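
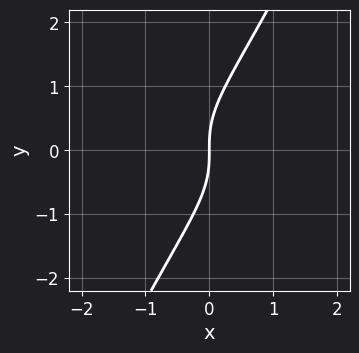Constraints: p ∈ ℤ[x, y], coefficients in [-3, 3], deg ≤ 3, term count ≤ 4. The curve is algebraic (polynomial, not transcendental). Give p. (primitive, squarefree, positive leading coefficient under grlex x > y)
(a) Degree: a generic line meets the curve in up to 3 points, so deg p = 3.
(b) Observable constraints: one x-axis crossing is at x = 0; it crosses the y-axis at the gridline y = 0.
(c) Fitting integer coefficients to these (and the overall shape) gives p.

2*x*y^2 - y^3 + 2*x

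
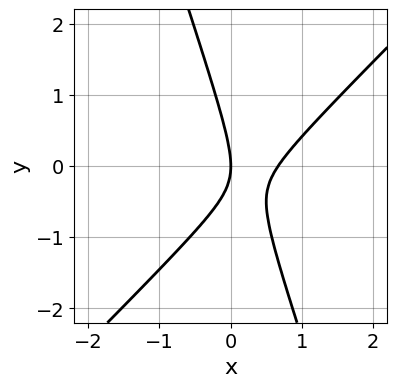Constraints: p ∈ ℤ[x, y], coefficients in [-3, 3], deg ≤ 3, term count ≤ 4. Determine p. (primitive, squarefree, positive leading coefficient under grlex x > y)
3*x^2 - 2*x*y - y^2 - 2*x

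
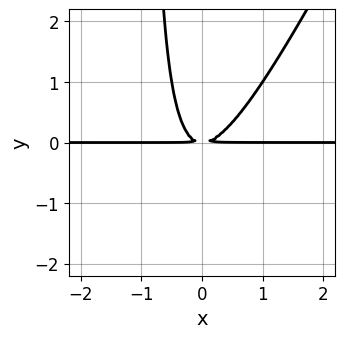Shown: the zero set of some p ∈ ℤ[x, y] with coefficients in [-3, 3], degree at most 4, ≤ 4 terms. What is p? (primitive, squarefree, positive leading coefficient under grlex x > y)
(a) Degree: a generic line meets the curve in up to 3 points, so deg p = 3.
(b) From the visible intercepts: the visible x-axis segment lies entirely on the curve.
(c) Matching integer coefficients to the picture gives p.

2*x^2*y - x*y^2 - y^2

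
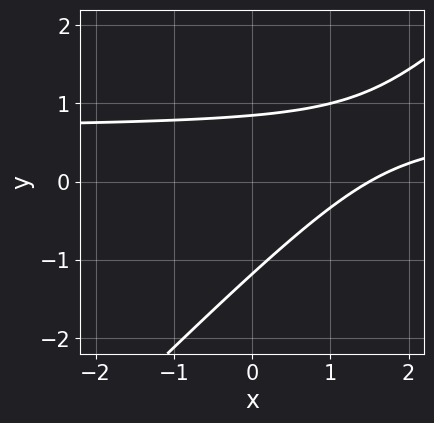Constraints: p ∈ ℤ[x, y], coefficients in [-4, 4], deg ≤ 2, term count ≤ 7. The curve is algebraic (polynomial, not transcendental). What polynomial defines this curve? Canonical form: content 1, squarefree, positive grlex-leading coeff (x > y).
(a) Degree: the shape is more complex than any degree-1 curve, so deg p = 2.
(b) Putting this together gives p.

3*x*y - 3*y^2 - 2*x - y + 3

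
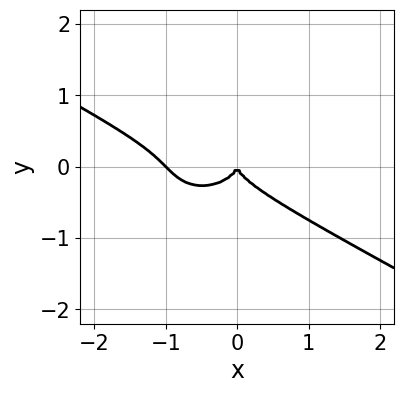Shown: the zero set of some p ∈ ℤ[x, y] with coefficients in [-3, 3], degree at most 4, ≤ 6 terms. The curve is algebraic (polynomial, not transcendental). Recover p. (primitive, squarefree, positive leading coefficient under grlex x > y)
x^3 + x^2*y + 3*y^3 + x^2

First, the degree is 3 — a generic line meets the curve in up to 3 points.
Then, checking where it meets the axes: it meets the y-axis at y = 0 (among the integer gridlines); among the integer gridlines, it crosses the x-axis at x ∈ {-1, 0}.
Finally, matching integer coefficients to the picture gives p.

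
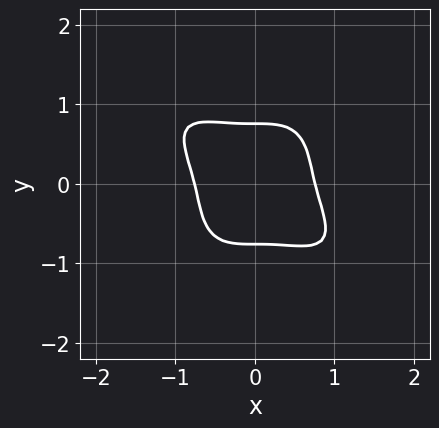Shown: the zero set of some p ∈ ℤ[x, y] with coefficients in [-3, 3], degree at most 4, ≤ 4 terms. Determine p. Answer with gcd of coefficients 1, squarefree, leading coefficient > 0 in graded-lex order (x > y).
3*x^4 + 3*x^3*y + 3*y^4 - 1

First, degree: no degree-3 curve has this shape, so deg p = 4.
Finally, the integer polynomial consistent with all of this is the stated p.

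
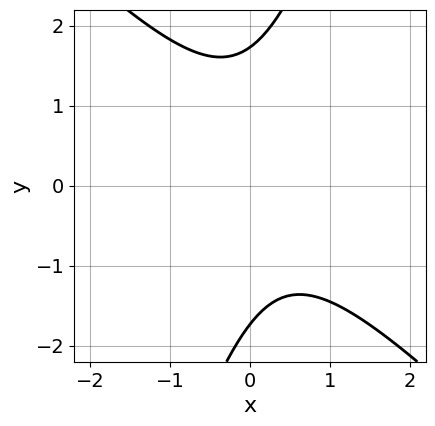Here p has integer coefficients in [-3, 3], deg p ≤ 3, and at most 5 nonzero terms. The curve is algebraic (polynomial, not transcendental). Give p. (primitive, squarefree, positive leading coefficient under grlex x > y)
3*x^2 + 2*x*y - y^2 - x + 3

(a) deg p = 2. No degree-1 curve has this shape.
(b) Reading off the gridlines: it misses every integer gridline on the x-axis.
(c) These observations pin down the coefficients.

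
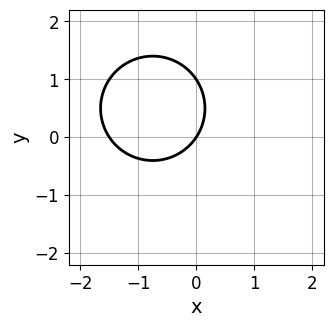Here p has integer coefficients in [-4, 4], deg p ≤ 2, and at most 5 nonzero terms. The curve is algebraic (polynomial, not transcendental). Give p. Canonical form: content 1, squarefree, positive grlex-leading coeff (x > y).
2*x^2 + 2*y^2 + 3*x - 2*y

First, deg p = 2. No degree-1 curve has this shape.
Then, from the axis intercepts and sections: the y-axis gridline crossings are at y ∈ {0, 1}; one x-axis crossing is at x = 0.
Finally, putting this together gives p.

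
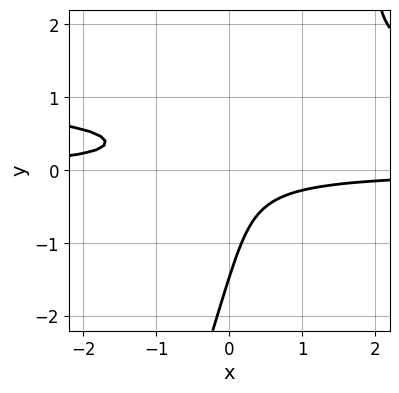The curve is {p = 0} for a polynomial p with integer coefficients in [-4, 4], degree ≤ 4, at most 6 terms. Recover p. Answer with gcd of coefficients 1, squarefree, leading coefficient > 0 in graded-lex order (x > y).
The degree is 3 — no degree-2 curve has this shape.
From the axis intercepts and sections: it misses every integer gridline on the x-axis.
Putting this together gives p.

3*x*y^2 - y^3 - 3*x*y - y^2 - 1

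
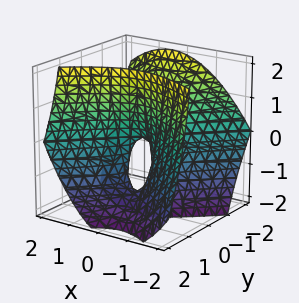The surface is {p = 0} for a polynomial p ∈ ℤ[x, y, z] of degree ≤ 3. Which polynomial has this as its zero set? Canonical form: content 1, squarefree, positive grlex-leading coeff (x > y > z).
2*x^2 + x*y - 3*y^2 - 3*y*z + z

The degree is 2 — a generic line meets the surface in up to 2 points.
From the visible intercepts: it crosses the x-axis at the gridline x = 0; it meets the z-axis at z = 0 (among the integer gridlines); it crosses the y-axis at the gridline y = 0.
Putting this together gives p.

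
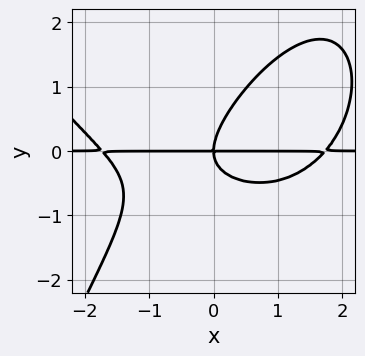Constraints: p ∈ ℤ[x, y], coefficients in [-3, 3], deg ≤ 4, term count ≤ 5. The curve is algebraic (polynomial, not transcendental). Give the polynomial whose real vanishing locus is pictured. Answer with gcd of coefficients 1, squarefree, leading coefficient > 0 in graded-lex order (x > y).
First, degree: a generic line meets the curve in up to 4 points, so deg p = 4.
Next, from the axis intercepts and sections: the visible x-axis segment lies entirely on the curve; one y-axis crossing is at y = 0.
Finally, these observations pin down the coefficients.

x^3*y - 3*x*y^2 + 3*y^3 - 3*x*y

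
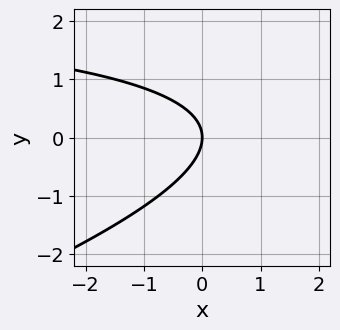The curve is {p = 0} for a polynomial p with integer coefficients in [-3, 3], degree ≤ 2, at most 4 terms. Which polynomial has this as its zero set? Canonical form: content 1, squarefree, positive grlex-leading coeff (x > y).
x*y - 3*y^2 - 3*x

First, degree: the shape is more complex than any degree-1 curve, so deg p = 2.
Then, checking where it meets the axes: one x-axis crossing is at x = 0; it crosses the y-axis at the gridline y = 0.
Finally, solving for integer coefficients yields p as stated.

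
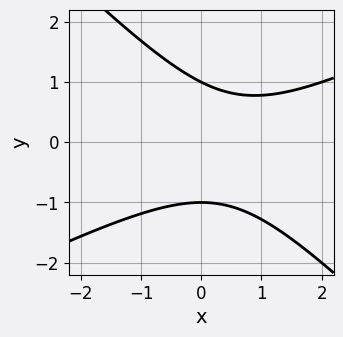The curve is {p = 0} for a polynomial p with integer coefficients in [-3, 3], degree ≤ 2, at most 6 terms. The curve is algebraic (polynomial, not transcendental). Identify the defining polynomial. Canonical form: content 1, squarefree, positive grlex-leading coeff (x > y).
First, deg p = 2. A generic line meets the curve in up to 2 points.
Next, checking where it meets the axes: the curve avoids every integer x-axis point in the box; the y-axis gridline crossings are at y ∈ {-1, 1}.
Finally, these observations pin down the coefficients.

x^2 - x*y - 2*y^2 - x + 2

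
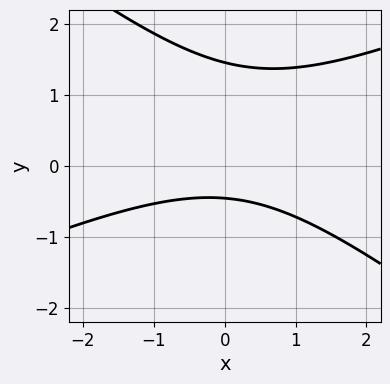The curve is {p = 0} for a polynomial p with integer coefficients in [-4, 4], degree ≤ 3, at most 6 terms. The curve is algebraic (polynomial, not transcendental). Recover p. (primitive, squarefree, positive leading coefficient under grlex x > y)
1. Degree: a generic line meets the curve in up to 2 points, so deg p = 2.
2. Reading off the gridlines: the curve avoids every integer x-axis point in the box.
3. Matching integer coefficients to the picture gives p.

x^2 - x*y - 3*y^2 + 3*y + 2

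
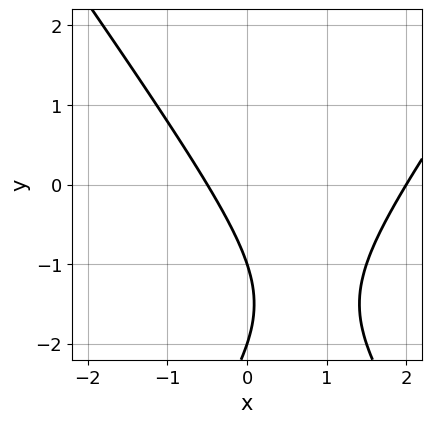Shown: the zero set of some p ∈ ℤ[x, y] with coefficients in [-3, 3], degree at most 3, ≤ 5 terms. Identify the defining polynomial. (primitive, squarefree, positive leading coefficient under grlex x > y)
2*x^2 - y^2 - 3*x - 3*y - 2

First, deg p = 2.
Then, checking where it meets the axes: the y-axis gridline crossings are at y ∈ {-2, -1}; it crosses the x-axis at the gridline x = 2.
Finally, the integer polynomial consistent with all of this is the stated p.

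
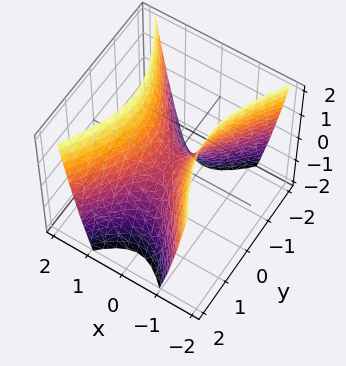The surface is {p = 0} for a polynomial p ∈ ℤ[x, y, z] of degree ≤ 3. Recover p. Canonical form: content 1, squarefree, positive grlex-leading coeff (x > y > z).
2*x^2 - y^2 - z

1. The degree is 2 — a hyperbolic paraboloid; a quadric.
2. Symmetries: mirror symmetry y ↦ −y ⇒ only even powers of y; mirror symmetry x ↦ −x ⇒ only even powers of x.
3. Against the integer gridlines: it crosses the z-axis at the gridline z = 0; one x-axis crossing is at x = 0; one y-axis crossing is at y = 0.
4. Together with the visible shape, these determine p as stated.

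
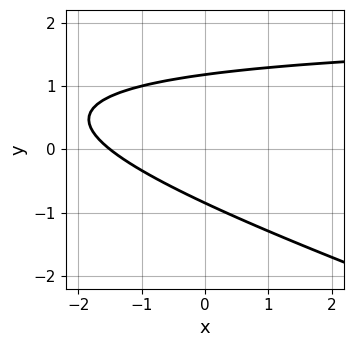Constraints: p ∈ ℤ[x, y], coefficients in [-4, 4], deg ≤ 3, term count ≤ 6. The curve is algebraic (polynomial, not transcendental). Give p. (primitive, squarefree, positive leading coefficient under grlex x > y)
1. Degree: the shape is more complex than any degree-1 curve, so deg p = 2.
2. Matching integer coefficients to the picture gives p.

x*y + 3*y^2 - 2*x - y - 3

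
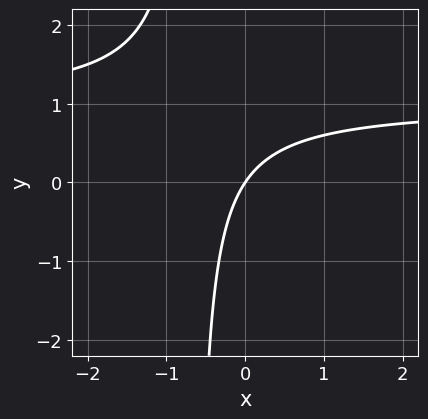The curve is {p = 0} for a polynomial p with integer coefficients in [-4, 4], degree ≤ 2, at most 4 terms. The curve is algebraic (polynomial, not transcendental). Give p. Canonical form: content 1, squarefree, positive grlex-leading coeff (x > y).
3*x*y - 3*x + 2*y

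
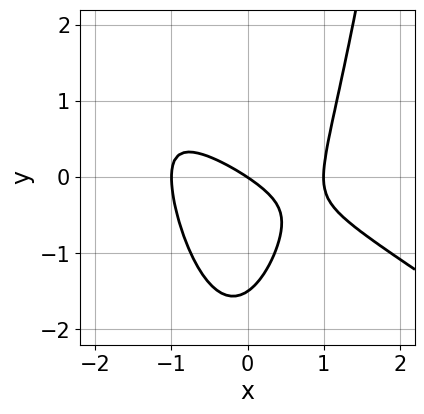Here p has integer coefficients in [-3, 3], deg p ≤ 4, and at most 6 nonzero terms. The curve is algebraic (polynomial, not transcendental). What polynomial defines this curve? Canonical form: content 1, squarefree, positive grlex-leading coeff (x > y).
2*x^3 + 3*x^2*y - 2*y^2 - 2*x - 3*y

(a) The degree is 3 — a generic line meets the curve in up to 3 points.
(b) From the visible intercepts: it crosses the y-axis at the gridline y = 0; among the integer gridlines, it crosses the x-axis at x ∈ {-1, 0, 1}.
(c) Putting this together gives p.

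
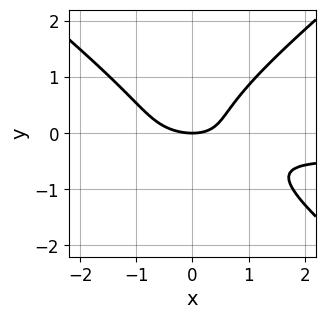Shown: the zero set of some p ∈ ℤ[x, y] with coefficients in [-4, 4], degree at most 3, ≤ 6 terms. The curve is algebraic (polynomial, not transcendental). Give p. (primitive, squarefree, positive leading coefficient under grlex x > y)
2*x^2*y - 3*y^3 + x^2 + x*y - 2*y

1. The degree is 3 — no degree-2 curve has this shape.
2. Observable constraints: it crosses the x-axis at the gridline x = 0; it crosses the y-axis at the gridline y = 0.
3. Matching integer coefficients to the picture gives p.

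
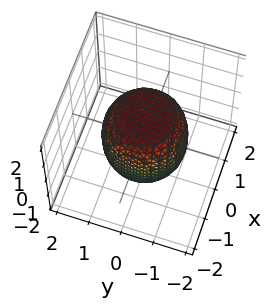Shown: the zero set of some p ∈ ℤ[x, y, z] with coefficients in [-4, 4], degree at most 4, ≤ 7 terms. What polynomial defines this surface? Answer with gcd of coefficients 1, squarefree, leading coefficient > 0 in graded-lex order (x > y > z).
2*x^4 + 4*x^2*y^2 + 2*y^4 - x^2 - y^2 + 2*z^2 - 3

(a) Degree: a generic line meets the surface in up to 4 points, so deg p = 4.
(b) Symmetries: rotational symmetry about the z-axis ⇒ p depends on x, y only through x² + y².
(c) Observable constraints: a circular section at z = 1 has radius exactly 1.
(d) Fitting integer coefficients to these (and the overall shape) gives p.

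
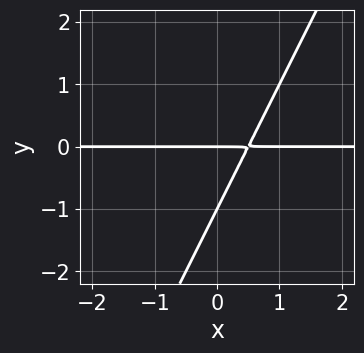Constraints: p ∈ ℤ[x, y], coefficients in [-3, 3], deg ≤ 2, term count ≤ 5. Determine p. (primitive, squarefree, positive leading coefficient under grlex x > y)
2*x*y - y^2 - y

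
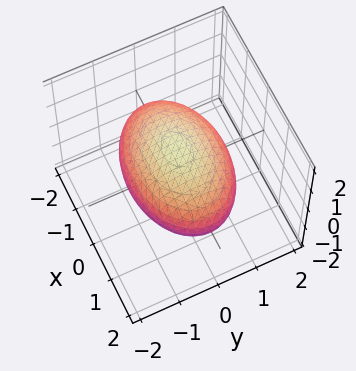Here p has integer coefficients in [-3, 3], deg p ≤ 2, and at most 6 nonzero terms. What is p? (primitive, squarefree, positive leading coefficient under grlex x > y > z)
x^2 + 2*y^2 + 3*z^2 - 3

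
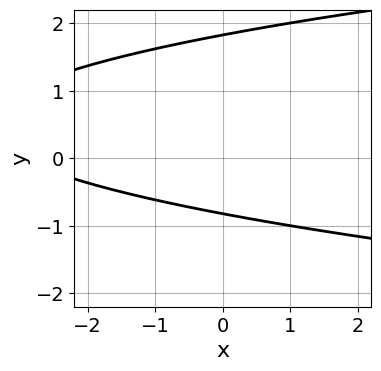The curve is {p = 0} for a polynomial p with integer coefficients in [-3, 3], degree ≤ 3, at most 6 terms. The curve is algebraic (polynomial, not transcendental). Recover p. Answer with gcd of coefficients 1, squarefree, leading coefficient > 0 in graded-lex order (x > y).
1. The degree is 2 — a generic line meets the curve in up to 2 points.
2. Against the integer gridlines: no x-intercept at any integer in the box.
3. The integer polynomial consistent with all of this is the stated p.

2*y^2 - x - 2*y - 3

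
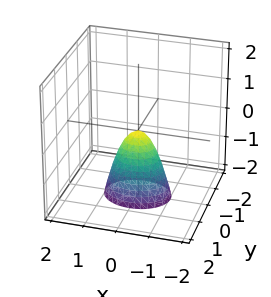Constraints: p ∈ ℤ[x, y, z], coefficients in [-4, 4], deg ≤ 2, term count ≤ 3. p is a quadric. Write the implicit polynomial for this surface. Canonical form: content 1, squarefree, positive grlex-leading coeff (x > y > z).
(a) The degree is 2 — a single bowl opening along one axis; a quadric.
(b) Symmetries: mirror symmetry y ↦ −y ⇒ only even powers of y; the x ↦ −x reflection is a symmetry, so x appears only in even powers.
(c) Observable constraints: it crosses the z-axis at the gridline z = 0; one y-axis crossing is at y = 0; it crosses the x-axis at the gridline x = 0.
(d) Assembling these constraints gives the stated polynomial.

2*x^2 + 3*y^2 + z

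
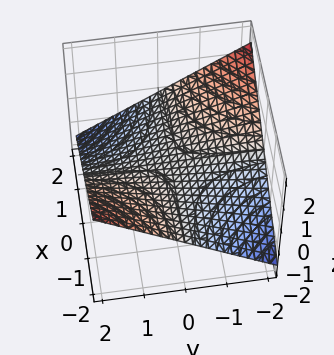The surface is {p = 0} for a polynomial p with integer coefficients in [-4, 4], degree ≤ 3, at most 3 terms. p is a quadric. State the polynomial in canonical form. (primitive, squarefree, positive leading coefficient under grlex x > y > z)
First, deg p = 2. A hyperbolic paraboloid; a quadric.
Next, observable constraints: every point of the y-axis in the box is on the surface; every point of the x-axis in the box is on the surface; it meets the z-axis at z = 0 (among the integer gridlines).
Finally, the integer polynomial consistent with all of this is the stated p.

x*y + 3*z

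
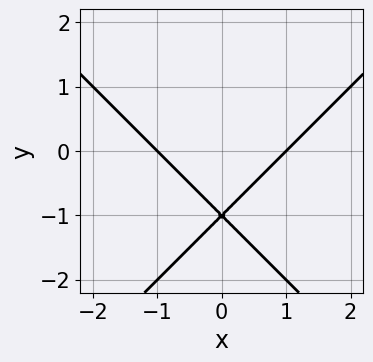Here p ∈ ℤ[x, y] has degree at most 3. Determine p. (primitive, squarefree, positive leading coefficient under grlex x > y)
x^2 - y^2 - 2*y - 1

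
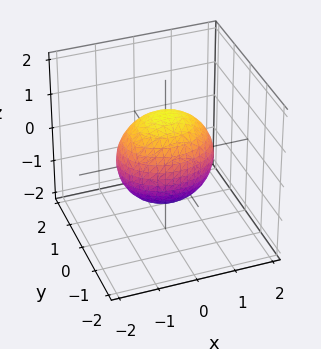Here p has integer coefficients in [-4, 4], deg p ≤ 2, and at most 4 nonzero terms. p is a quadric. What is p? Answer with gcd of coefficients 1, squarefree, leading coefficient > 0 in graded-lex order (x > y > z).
(a) Degree: a closed, bounded, convex surface; a quadric, so deg p = 2.
(b) Symmetries: mirror symmetry y ↦ −y ⇒ only even powers of y; the z ↦ −z reflection is a symmetry, so z appears only in even powers; mirror symmetry x ↦ −x ⇒ only even powers of x.
(c) Reading off the gridlines: among the integer gridlines, it crosses the y-axis at y ∈ {-1, 1}.
(d) Solving for integer coefficients yields p as stated.

2*x^2 + 3*y^2 + 2*z^2 - 3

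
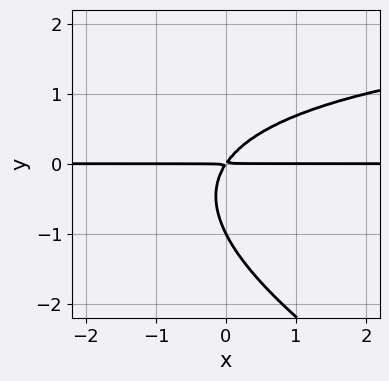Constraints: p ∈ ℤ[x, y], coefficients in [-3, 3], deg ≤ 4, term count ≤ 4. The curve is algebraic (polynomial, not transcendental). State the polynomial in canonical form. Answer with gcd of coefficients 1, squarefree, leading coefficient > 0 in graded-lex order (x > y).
x*y^2 + 2*y^3 - 3*x*y + 2*y^2

The degree is 3 — a generic line meets the curve in up to 3 points.
From the axis intercepts and sections: the visible x-axis segment lies entirely on the curve; it meets the y-axis at y = -1 (among the integer gridlines).
The integer polynomial consistent with all of this is the stated p.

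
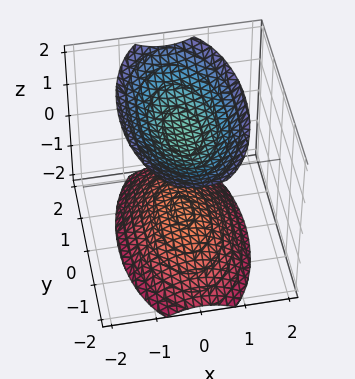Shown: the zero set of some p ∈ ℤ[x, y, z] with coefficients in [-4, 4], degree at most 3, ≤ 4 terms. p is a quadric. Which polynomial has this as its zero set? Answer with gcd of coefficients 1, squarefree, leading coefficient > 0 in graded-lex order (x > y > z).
(a) The picture has 2 separate pieces.
(b) The degree is 2 — two separate bowl-shaped sheets opening away from each other; a quadric.
(c) Symmetries: it's symmetric under z → −z, forcing even powers of z; it's symmetric under x → −x, forcing even powers of x; mirror symmetry y ↦ −y ⇒ only even powers of y.
(d) Observable constraints: no x-intercept at any integer in the box; it misses every integer gridline on the y-axis.
(e) Together with the visible shape, these determine p as stated.

3*x^2 + y^2 - 2*z^2 + 3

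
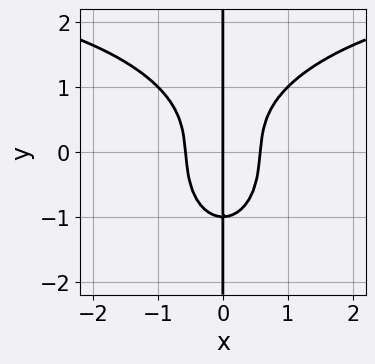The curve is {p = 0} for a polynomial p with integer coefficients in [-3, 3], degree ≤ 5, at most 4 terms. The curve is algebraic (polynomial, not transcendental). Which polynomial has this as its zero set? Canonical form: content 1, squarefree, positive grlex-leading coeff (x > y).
x^3*y + x*y^3 - 3*x^3 + x

First, degree: a generic line meets the curve in up to 4 points, so deg p = 4.
Next, checking where it meets the axes: it meets the x-axis at x = 0 (among the integer gridlines); the visible y-axis segment lies entirely on the curve.
Finally, these observations pin down the coefficients.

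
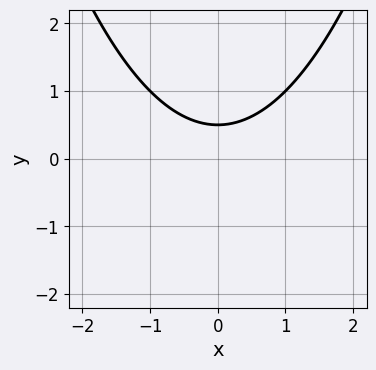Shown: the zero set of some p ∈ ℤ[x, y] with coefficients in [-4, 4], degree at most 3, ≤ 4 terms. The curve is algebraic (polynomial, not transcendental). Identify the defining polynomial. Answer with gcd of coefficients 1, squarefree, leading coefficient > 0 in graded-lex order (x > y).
First, deg p = 2.
Then, symmetries: the x ↦ −x reflection is a symmetry, so x appears only in even powers.
Then, against the integer gridlines: it misses every integer gridline on the x-axis.
Finally, together with the visible shape, these determine p as stated.

x^2 - 2*y + 1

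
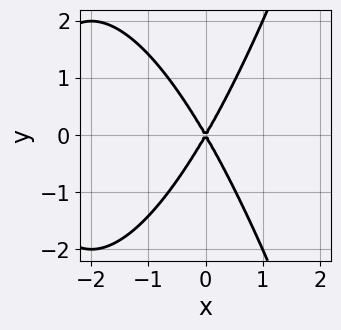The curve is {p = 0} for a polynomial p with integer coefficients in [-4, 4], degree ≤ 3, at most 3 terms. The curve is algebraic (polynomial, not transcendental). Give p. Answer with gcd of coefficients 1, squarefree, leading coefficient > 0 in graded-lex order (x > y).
Degree: no degree-2 curve has this shape, so deg p = 3.
Symmetries: the y ↦ −y reflection is a symmetry, so y appears only in even powers.
From the axis intercepts and sections: it meets the x-axis at x = 0 (among the integer gridlines); it crosses the y-axis at the gridline y = 0.
The integer polynomial consistent with all of this is the stated p.

x^3 + 3*x^2 - y^2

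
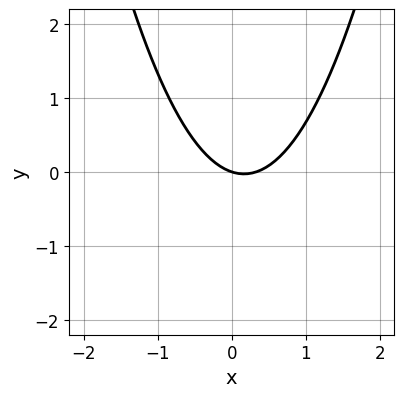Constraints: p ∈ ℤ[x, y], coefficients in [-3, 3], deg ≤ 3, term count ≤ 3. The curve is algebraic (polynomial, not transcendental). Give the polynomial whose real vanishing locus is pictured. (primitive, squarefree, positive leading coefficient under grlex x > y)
3*x^2 - x - 3*y

First, deg p = 2. A generic line meets the curve in up to 2 points.
Next, from the axis intercepts and sections: it meets the y-axis at y = 0 (among the integer gridlines); it crosses the x-axis at the gridline x = 0.
Finally, fitting integer coefficients to these (and the overall shape) gives p.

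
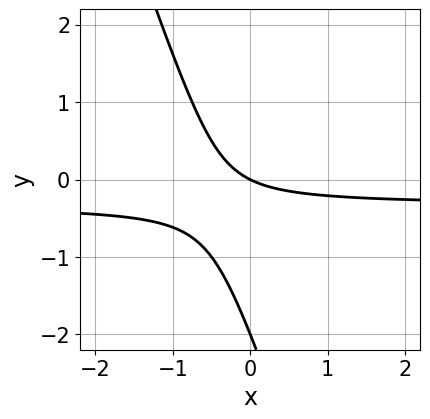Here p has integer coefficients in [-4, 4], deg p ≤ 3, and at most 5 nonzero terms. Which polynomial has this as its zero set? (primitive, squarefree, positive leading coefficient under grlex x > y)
3*x*y + y^2 + x + 2*y

1. deg p = 2.
2. Against the integer gridlines: the y-axis gridline crossings are at y ∈ {-2, 0}; it crosses the x-axis at the gridline x = 0.
3. Putting this together gives p.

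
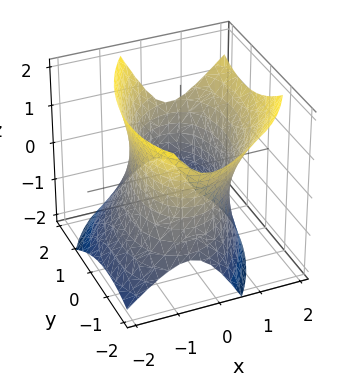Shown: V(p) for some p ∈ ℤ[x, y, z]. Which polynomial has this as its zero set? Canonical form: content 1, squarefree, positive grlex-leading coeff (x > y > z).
2*x^2 - x*y - x*z + y^2 - z^2 - 3

1. The degree is 2 — a generic line meets the surface in up to 2 points.
2. Checking where it meets the axes: the surface avoids every integer z-axis point in the box.
3. Fitting integer coefficients to these (and the overall shape) gives p.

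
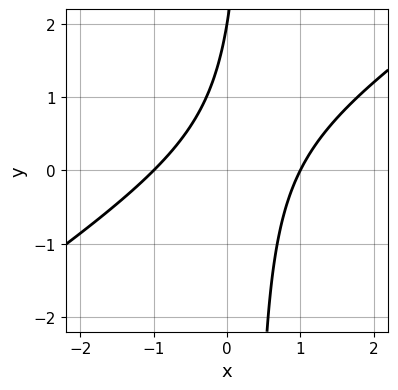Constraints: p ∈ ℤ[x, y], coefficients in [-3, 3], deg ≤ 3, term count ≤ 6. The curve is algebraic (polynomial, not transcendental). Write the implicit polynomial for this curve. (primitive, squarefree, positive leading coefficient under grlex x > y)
First, deg p = 2.
Then, checking where it meets the axes: one y-axis crossing is at y = 2; the x-axis gridline crossings are at x ∈ {-1, 1}.
Finally, solving for integer coefficients yields p as stated.

2*x^2 - 3*x*y + y - 2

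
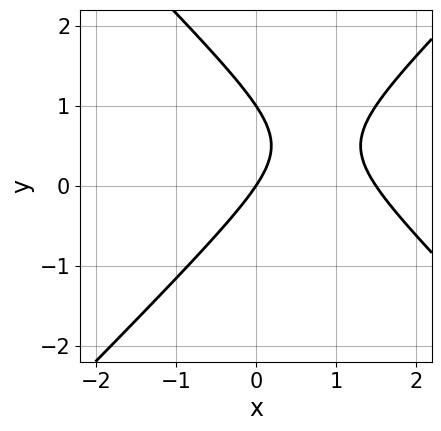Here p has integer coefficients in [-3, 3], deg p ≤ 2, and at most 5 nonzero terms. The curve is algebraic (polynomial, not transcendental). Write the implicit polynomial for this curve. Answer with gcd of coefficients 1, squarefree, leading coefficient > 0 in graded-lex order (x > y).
1. deg p = 2.
2. Against the integer gridlines: the y-axis gridline crossings are at y ∈ {0, 1}; it crosses the x-axis at the gridline x = 0.
3. Together with the visible shape, these determine p as stated.

2*x^2 - 2*y^2 - 3*x + 2*y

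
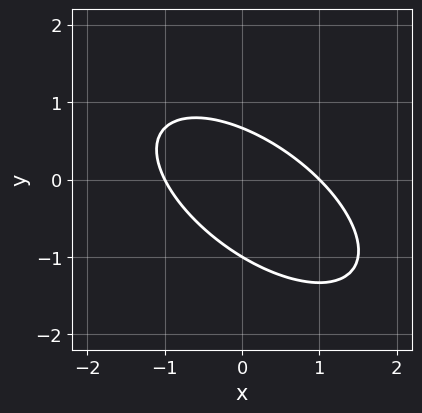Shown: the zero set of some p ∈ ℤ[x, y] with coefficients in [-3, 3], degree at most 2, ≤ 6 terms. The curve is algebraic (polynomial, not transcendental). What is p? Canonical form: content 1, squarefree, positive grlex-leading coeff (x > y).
1. deg p = 2. A generic line meets the curve in up to 2 points.
2. Checking where it meets the axes: the x-axis gridline crossings are at x ∈ {-1, 1}; it crosses the y-axis at the gridline y = -1.
3. Assembling these constraints gives the stated polynomial.

2*x^2 + 3*x*y + 3*y^2 + y - 2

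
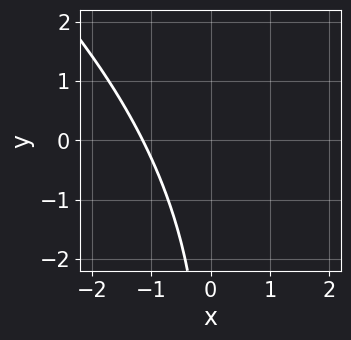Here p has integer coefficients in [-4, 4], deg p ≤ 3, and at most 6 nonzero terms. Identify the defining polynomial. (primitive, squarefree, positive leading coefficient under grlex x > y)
2*x^3 + 3*x^2*y + x*y^2 + 3

1. Degree: no degree-2 curve has this shape, so deg p = 3.
2. From the visible intercepts: it misses every integer gridline on the y-axis.
3. Solving for integer coefficients yields p as stated.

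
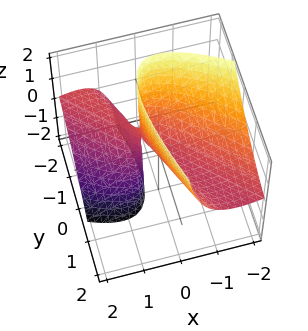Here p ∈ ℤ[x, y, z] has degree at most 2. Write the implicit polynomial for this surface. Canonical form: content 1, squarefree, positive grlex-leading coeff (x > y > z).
(a) Degree: the shape is more complex than any degree-1 surface, so deg p = 2.
(b) Observable constraints: one x-axis crossing is at x = 0; one z-axis crossing is at z = 0; it crosses the y-axis at the gridline y = 0.
(c) Fitting integer coefficients to these (and the overall shape) gives p.

2*x^2 + 3*x*y + 3*x*z + y^2 - z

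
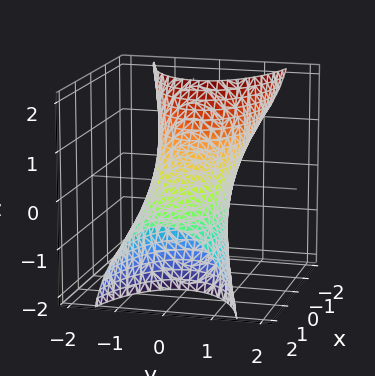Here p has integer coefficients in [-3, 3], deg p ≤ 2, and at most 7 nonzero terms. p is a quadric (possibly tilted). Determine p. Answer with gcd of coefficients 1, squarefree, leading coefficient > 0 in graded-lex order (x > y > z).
deg p = 2. The shape is more complex than any degree-1 surface.
The integer polynomial consistent with all of this is the stated p.

x^2 + 3*x*z + 3*y^2 + z^2 - 2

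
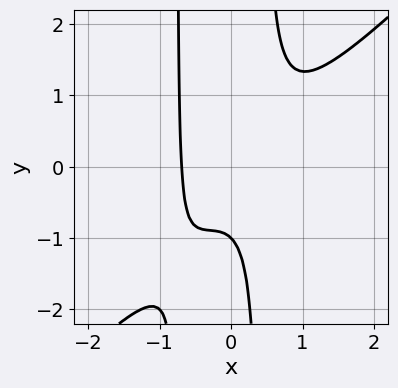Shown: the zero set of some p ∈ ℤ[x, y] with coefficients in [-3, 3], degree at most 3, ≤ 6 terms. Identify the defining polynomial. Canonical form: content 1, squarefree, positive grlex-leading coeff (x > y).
1. deg p = 3. No degree-2 curve has this shape.
2. Observable constraints: it crosses the y-axis at the gridline y = -1.
3. These observations pin down the coefficients.

3*x^3 - 3*x^2*y - x*y + y + 1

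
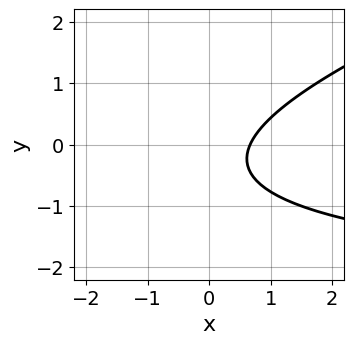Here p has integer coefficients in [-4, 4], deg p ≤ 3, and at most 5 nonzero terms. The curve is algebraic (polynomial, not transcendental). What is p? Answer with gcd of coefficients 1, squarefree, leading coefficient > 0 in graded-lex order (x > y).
x*y - 3*y^2 + 3*x - 2*y - 2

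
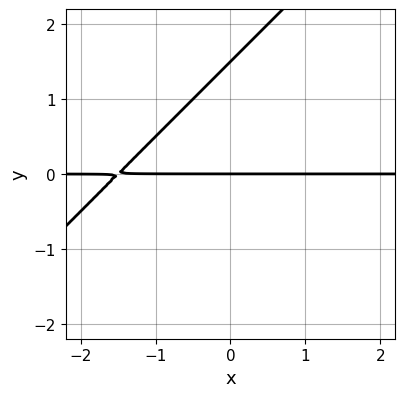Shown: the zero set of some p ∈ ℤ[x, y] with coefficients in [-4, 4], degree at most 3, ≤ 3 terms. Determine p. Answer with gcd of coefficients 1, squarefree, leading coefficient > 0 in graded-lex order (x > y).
deg p = 2. The shape is more complex than any degree-1 curve.
Observable constraints: the visible x-axis segment lies entirely on the curve; one y-axis crossing is at y = 0.
Assembling these constraints gives the stated polynomial.

2*x*y - 2*y^2 + 3*y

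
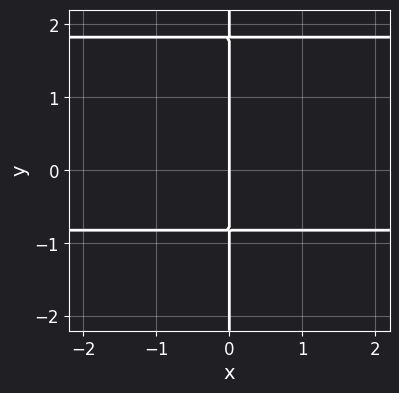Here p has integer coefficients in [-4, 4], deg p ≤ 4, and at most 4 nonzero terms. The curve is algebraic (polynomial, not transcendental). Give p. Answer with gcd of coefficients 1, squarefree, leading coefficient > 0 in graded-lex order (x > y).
2*x*y^2 - 2*x*y - 3*x

The degree is 3 — a generic line meets the curve in up to 3 points.
Reading off the gridlines: it meets the x-axis at x = 0 (among the integer gridlines); every point of the y-axis in the box is on the curve.
Matching integer coefficients to the picture gives p.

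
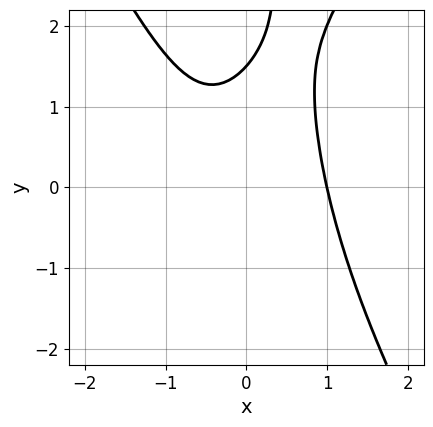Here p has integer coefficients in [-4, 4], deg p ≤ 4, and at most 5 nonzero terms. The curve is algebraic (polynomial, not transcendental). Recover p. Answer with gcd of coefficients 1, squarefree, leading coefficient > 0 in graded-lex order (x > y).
First, the degree is 3 — no degree-2 curve has this shape.
Next, observable constraints: it crosses the x-axis at the gridline x = 1.
Finally, matching integer coefficients to the picture gives p.

3*x^3 - x*y^2 + 2*y - 3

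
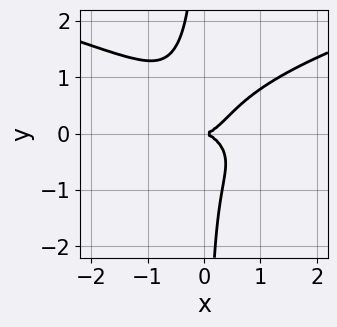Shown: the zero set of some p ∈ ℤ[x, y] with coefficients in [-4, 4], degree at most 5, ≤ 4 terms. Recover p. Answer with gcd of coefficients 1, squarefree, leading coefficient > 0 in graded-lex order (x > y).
1. The degree is 4 — a generic line meets the curve in up to 4 points.
2. Observable constraints: it crosses the x-axis at the gridline x = 0; it meets the y-axis at y = 0 (among the integer gridlines).
3. Matching integer coefficients to the picture gives p.

2*x*y^3 - x^3 - x*y^2 + y^2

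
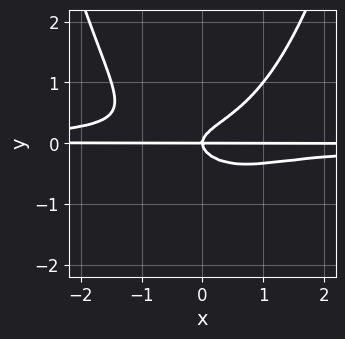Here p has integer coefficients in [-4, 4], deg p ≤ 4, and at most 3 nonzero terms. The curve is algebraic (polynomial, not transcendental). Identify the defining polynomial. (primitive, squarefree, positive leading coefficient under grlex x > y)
2*x^2*y^2 - 3*y^3 + x*y

(a) The degree is 4 — the shape is more complex than any degree-3 curve.
(b) From the axis intercepts and sections: one y-axis crossing is at y = 0; the visible x-axis segment lies entirely on the curve.
(c) Matching integer coefficients to the picture gives p.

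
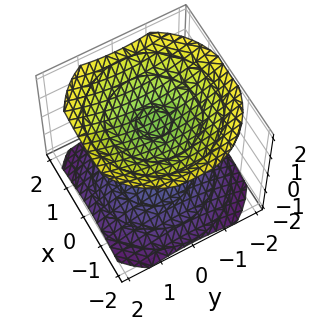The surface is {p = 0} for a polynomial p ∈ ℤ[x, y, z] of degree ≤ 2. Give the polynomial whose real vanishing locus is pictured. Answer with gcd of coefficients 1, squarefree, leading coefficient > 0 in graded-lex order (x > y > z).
I count 2 distinct pieces. They look like related sheets of one shape, so recover p as a whole.
Degree: no degree-1 surface has this shape, so deg p = 2.
By symmetry, the surface is invariant under rotation about z: p = q(x² + y², z).
Observable constraints: it misses every integer gridline on the y-axis; the surface avoids every integer x-axis point in the box.
Matching integer coefficients to the picture gives p.

x^2 + y^2 - 2*z^2 + 3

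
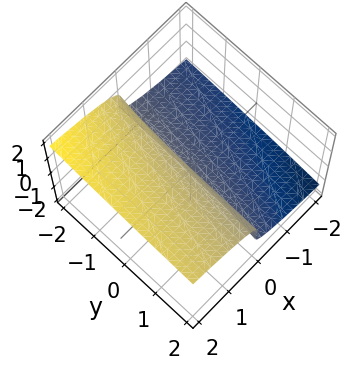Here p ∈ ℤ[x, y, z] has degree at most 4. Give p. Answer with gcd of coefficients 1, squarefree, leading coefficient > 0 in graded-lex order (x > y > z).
First, degree: the shape is more complex than any degree-2 surface, so deg p = 3.
Next, against the integer gridlines: every point of the y-axis in the box is on the surface; it meets the z-axis at z = 0 (among the integer gridlines).
Finally, solving for integer coefficients yields p as stated.

y*z^2 + 3*z^3 - 3*x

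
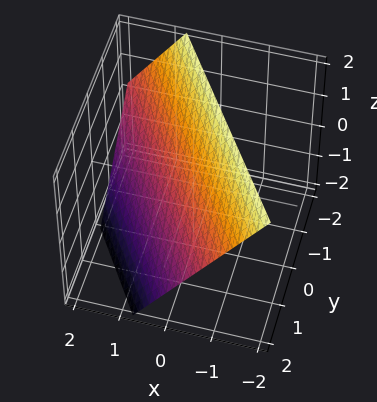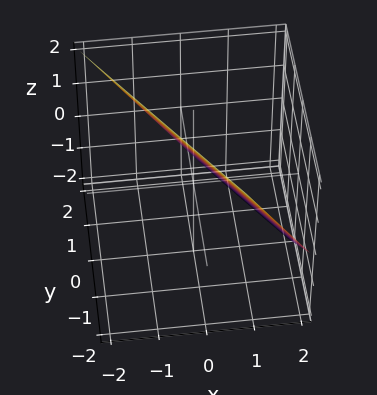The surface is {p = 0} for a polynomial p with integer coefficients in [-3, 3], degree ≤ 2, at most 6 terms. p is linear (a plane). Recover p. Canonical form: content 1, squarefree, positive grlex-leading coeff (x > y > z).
3*x + 2*y + 2*z - 2

1. deg p = 1.
2. From the axis intercepts and sections: it meets the y-axis at y = 1 (among the integer gridlines); one z-axis crossing is at z = 1.
3. Together with the visible shape, these determine p as stated.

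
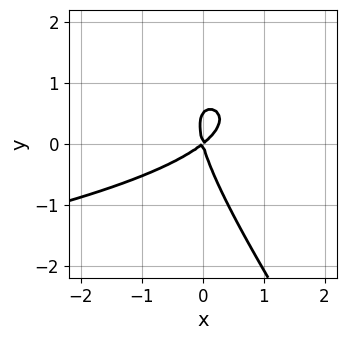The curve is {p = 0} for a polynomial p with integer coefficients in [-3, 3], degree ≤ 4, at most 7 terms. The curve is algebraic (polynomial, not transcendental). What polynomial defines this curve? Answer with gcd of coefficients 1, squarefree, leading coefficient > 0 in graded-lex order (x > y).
First, degree: the shape is more complex than any degree-2 curve, so deg p = 3.
Then, from the axis intercepts and sections: one x-axis crossing is at x = 0; it crosses the y-axis at the gridline y = 0.
Finally, assembling these constraints gives the stated polynomial.

3*x*y^2 + 2*y^3 + 3*x^2 - 3*x*y - y^2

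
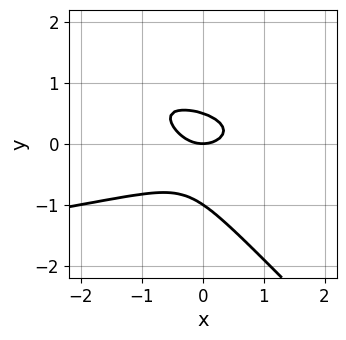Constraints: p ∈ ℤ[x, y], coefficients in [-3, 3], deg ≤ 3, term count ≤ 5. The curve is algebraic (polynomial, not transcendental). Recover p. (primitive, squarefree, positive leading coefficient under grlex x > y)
First, deg p = 3. A generic line meets the curve in up to 3 points.
Next, observable constraints: the y-axis gridline crossings are at y ∈ {-1, 0}; it meets the x-axis at x = 0 (among the integer gridlines).
Finally, putting this together gives p.

2*x*y^2 + 2*y^3 + x^2 + y^2 - y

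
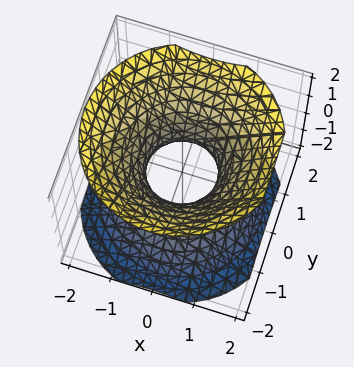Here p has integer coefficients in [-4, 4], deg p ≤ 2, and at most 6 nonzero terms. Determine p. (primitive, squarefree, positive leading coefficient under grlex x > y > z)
3*x^2 + 3*y^2 - 3*z^2 - 2

(a) Degree: an hourglass — one-sheet hyperboloid; a quadric, so deg p = 2.
(b) Symmetries: it's symmetric under z → −z, forcing even powers of z; rotational symmetry about the z-axis ⇒ p depends on x, y only through x² + y².
(c) From the visible intercepts: it misses every integer gridline on the z-axis; a circular section at z = 0 has radius between 0 and 1.
(d) Together with the visible shape, these determine p as stated.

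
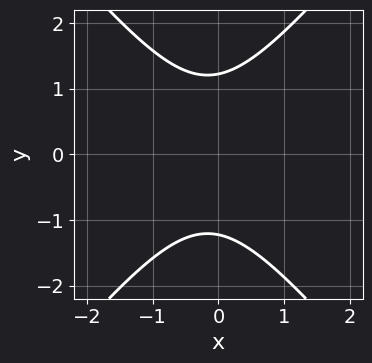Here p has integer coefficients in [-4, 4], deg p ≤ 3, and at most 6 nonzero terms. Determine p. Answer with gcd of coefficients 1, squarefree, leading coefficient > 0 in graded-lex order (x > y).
3*x^2 - 2*y^2 + x + 3

1. deg p = 2. A generic line meets the curve in up to 2 points.
2. Symmetries: the y ↦ −y reflection is a symmetry, so y appears only in even powers.
3. Observable constraints: it misses every integer gridline on the x-axis.
4. Assembling these constraints gives the stated polynomial.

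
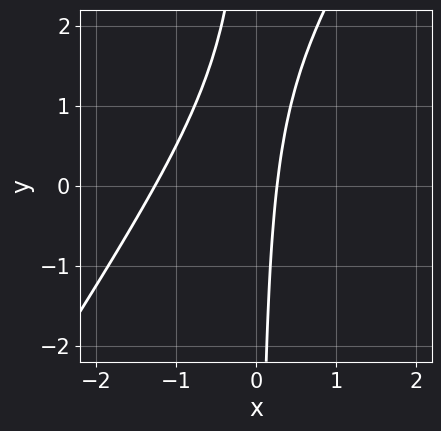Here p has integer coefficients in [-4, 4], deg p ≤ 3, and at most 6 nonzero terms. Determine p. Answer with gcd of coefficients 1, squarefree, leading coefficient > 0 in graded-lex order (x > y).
3*x^2 - 2*x*y + 3*x - 1

Degree: the shape is more complex than any degree-1 curve, so deg p = 2.
Reading off the gridlines: the curve avoids every integer y-axis point in the box.
Putting this together gives p.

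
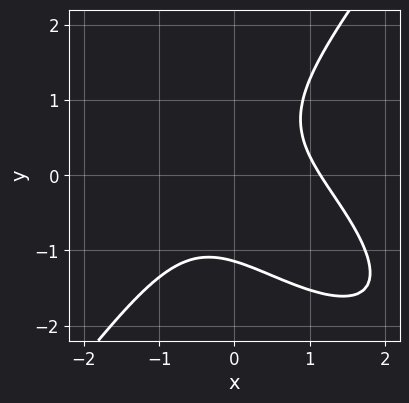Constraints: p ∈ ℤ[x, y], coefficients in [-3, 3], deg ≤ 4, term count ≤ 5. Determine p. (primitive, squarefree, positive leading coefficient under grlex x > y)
2*x^3 + 2*x^2*y - 2*y^3 + 2*x*y - 3

Degree: a generic line meets the curve in up to 3 points, so deg p = 3.
Matching integer coefficients to the picture gives p.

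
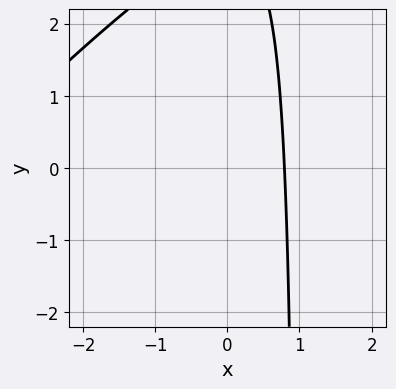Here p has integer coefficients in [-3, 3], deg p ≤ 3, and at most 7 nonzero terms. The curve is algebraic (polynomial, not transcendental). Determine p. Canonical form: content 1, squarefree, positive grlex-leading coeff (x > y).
x^2 - x*y + 3*x + y - 3

deg p = 2. A generic line meets the curve in up to 2 points.
Observable constraints: no y-intercept at any integer in the box.
Fitting integer coefficients to these (and the overall shape) gives p.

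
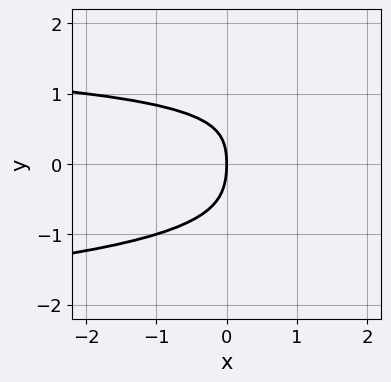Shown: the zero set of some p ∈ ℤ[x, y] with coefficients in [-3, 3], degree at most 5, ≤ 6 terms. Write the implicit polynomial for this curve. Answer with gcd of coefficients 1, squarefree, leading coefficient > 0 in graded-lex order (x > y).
First, the degree is 4 — the shape is more complex than any degree-3 curve.
Then, checking where it meets the axes: it meets the x-axis at x = 0 (among the integer gridlines); one y-axis crossing is at y = 0.
Finally, solving for integer coefficients yields p as stated.

3*y^4 - x*y + y^2 + 3*x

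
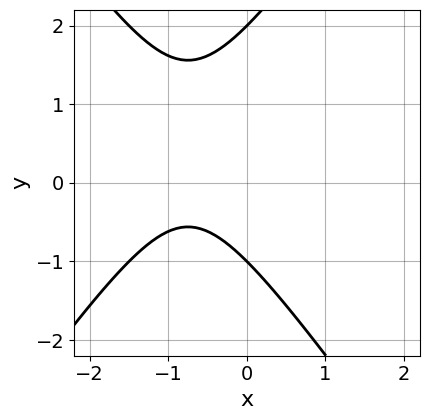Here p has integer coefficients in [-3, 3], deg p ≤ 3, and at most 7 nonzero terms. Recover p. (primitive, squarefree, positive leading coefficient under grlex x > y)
(a) The degree is 2 — a generic line meets the curve in up to 2 points.
(b) From the visible intercepts: among the integer gridlines, it crosses the y-axis at y ∈ {-1, 2}; it misses every integer gridline on the x-axis.
(c) Together with the visible shape, these determine p as stated.

2*x^2 - y^2 + 3*x + y + 2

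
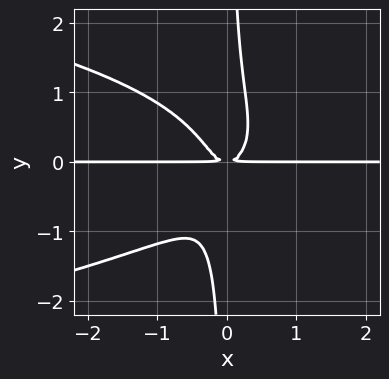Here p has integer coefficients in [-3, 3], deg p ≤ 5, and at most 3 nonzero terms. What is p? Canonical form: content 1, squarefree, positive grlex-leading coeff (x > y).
3*x*y^3 + 3*x^2*y - y^2

Degree: the shape is more complex than any degree-3 curve, so deg p = 4.
Checking where it meets the axes: every point of the x-axis in the box is on the curve.
The integer polynomial consistent with all of this is the stated p.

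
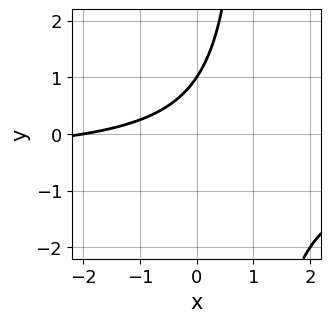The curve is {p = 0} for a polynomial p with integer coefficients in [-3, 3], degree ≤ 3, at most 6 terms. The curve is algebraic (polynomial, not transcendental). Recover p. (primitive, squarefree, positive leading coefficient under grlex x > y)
2*x*y + x - 2*y + 2

deg p = 2. No degree-1 curve has this shape.
From the visible intercepts: one x-axis crossing is at x = -2; it meets the y-axis at y = 1 (among the integer gridlines).
Together with the visible shape, these determine p as stated.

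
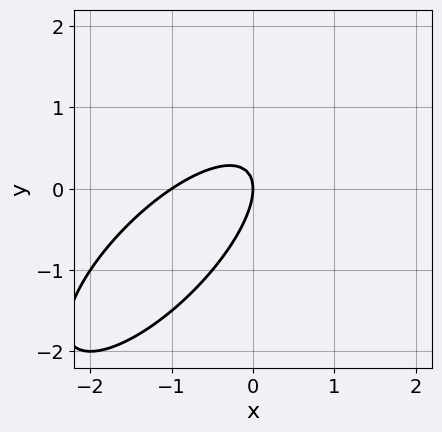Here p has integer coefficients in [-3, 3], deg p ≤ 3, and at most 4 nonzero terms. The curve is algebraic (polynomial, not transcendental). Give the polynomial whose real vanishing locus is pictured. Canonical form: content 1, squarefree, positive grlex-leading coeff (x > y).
1. The degree is 2 — no degree-1 curve has this shape.
2. From the axis intercepts and sections: it crosses the y-axis at the gridline y = 0; the x-axis gridline crossings are at x ∈ {-1, 0}.
3. Fitting integer coefficients to these (and the overall shape) gives p.

2*x^2 - 3*x*y + 2*y^2 + 2*x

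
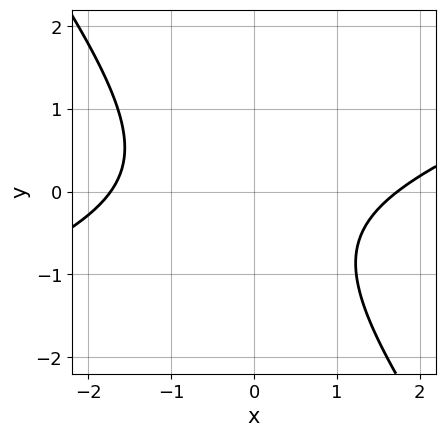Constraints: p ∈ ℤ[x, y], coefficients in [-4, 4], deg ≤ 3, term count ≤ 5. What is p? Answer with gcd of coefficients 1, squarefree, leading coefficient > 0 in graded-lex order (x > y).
x^2 - 2*x*y - 2*y^2 - y - 3

(a) The degree is 2 — no degree-1 curve has this shape.
(b) From the axis intercepts and sections: it misses every integer gridline on the y-axis.
(c) Fitting integer coefficients to these (and the overall shape) gives p.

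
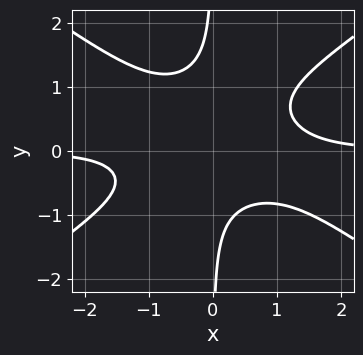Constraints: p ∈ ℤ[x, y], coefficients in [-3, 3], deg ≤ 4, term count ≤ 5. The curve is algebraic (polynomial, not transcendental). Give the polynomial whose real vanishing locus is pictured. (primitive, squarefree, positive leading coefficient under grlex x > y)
First, degree: no degree-3 curve has this shape, so deg p = 4.
Then, reading off the gridlines: no x-intercept at any integer in the box; it misses every integer gridline on the y-axis.
Finally, together with the visible shape, these determine p as stated.

x^3*y - 2*x*y^3 + x*y^2 - 1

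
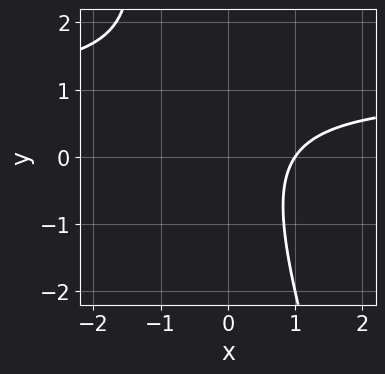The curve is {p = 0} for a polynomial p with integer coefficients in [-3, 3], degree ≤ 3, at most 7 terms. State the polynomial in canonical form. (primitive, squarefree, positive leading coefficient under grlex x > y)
3*x*y + y^2 - 3*x - y + 3

(a) The degree is 2 — no degree-1 curve has this shape.
(b) Checking where it meets the axes: the curve avoids every integer y-axis point in the box; one x-axis crossing is at x = 1.
(c) The integer polynomial consistent with all of this is the stated p.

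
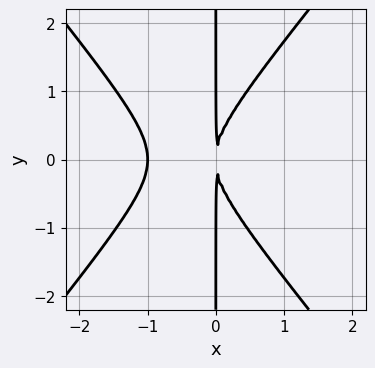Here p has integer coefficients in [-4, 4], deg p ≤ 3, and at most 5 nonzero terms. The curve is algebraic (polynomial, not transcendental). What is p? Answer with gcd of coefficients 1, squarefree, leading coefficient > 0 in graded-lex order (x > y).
The degree is 3 — the shape is more complex than any degree-2 curve.
Symmetries: mirror symmetry y ↦ −y ⇒ only even powers of y.
Checking where it meets the axes: it crosses the x-axis at the gridline x = -1; the visible y-axis segment lies entirely on the curve.
Matching integer coefficients to the picture gives p.

3*x^3 - 2*x*y^2 + 3*x^2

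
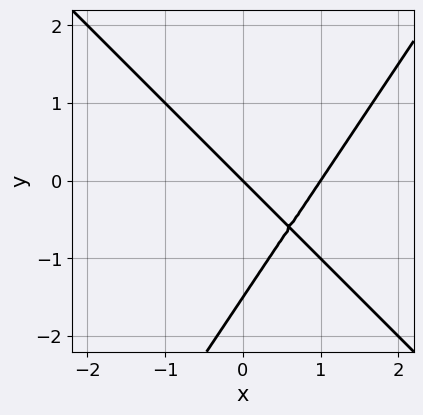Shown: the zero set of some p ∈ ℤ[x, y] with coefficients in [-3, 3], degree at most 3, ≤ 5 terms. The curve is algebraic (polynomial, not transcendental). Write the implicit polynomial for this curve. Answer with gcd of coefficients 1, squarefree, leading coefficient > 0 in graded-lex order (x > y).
First, degree: no degree-1 curve has this shape, so deg p = 2.
Then, from the visible intercepts: the x-axis gridline crossings are at x ∈ {0, 1}; it meets the y-axis at y = 0 (among the integer gridlines).
Finally, the integer polynomial consistent with all of this is the stated p.

3*x^2 + x*y - 2*y^2 - 3*x - 3*y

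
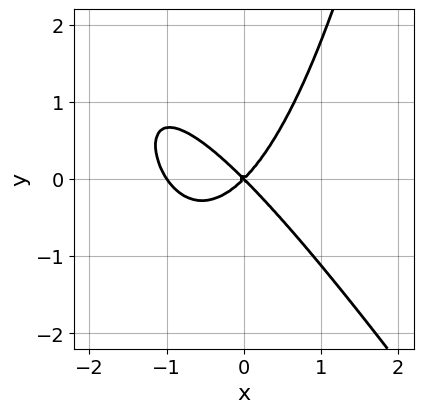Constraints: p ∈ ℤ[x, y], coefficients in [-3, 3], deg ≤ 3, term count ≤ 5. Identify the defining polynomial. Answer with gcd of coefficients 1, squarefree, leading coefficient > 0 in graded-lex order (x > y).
Degree: no degree-2 curve has this shape, so deg p = 3.
Against the integer gridlines: among the integer gridlines, it crosses the x-axis at x ∈ {-1, 0}; it crosses the y-axis at the gridline y = 0.
Solving for integer coefficients yields p as stated.

3*x^3 + 2*x^2*y + 3*x^2 - 3*y^2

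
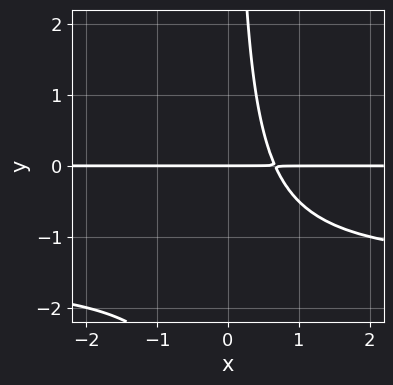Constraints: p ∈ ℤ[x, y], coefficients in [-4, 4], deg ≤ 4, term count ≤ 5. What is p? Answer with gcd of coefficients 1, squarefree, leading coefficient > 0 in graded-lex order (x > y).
First, the degree is 3 — the shape is more complex than any degree-2 curve.
Then, observable constraints: the visible x-axis segment lies entirely on the curve; it crosses the y-axis at the gridline y = 0.
Finally, fitting integer coefficients to these (and the overall shape) gives p.

2*x*y^2 + 3*x*y - 2*y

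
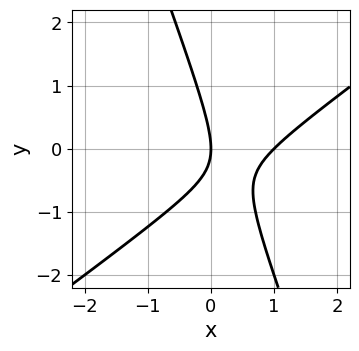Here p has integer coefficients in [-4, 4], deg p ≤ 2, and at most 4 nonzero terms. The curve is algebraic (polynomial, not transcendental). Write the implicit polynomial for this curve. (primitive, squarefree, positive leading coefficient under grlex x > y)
2*x^2 - 2*x*y - y^2 - 2*x

1. Degree: a generic line meets the curve in up to 2 points, so deg p = 2.
2. From the axis intercepts and sections: the x-axis gridline crossings are at x ∈ {0, 1}; it crosses the y-axis at the gridline y = 0.
3. Matching integer coefficients to the picture gives p.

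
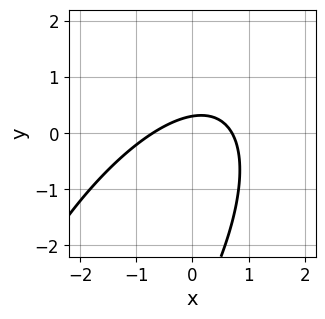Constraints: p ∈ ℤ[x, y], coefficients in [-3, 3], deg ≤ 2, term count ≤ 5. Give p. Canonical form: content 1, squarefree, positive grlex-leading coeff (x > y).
First, the degree is 2 — no degree-1 curve has this shape.
Finally, matching integer coefficients to the picture gives p.

2*x^2 - 2*x*y + y^2 + 3*y - 1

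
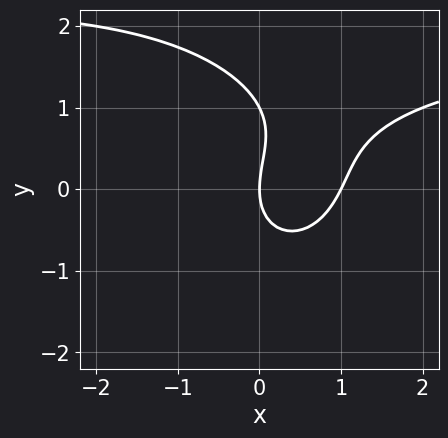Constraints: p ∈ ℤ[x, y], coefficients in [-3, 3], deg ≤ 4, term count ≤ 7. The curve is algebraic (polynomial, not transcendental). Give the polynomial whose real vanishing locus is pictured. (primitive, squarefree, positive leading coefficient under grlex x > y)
1. Degree: no degree-2 curve has this shape, so deg p = 3.
2. Checking where it meets the axes: the y-axis gridline crossings are at y ∈ {0, 1}; among the integer gridlines, it crosses the x-axis at x ∈ {0, 1}.
3. These observations pin down the coefficients.

x^2*y + y^3 - 2*x^2 - y^2 + 2*x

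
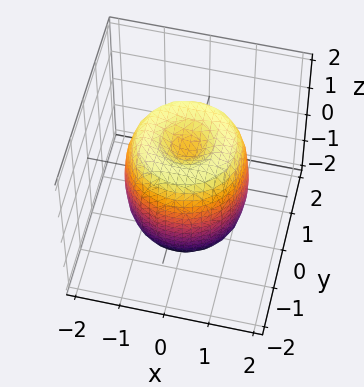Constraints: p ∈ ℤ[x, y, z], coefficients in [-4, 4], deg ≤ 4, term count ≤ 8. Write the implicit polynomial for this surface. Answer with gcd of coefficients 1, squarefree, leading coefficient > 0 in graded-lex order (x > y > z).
2*x^4 + 4*x^2*y^2 + 2*y^4 - 3*x^2 - 3*y^2 + z^2 - 1

The degree is 4 — no degree-3 surface has this shape.
Symmetries: rotational symmetry about the z-axis ⇒ p depends on x, y only through x² + y².
From the axis intercepts and sections: a circular section at z = 1 has radius between 1 and 2; the z-axis gridline crossings are at z ∈ {-1, 1}.
Solving for integer coefficients yields p as stated.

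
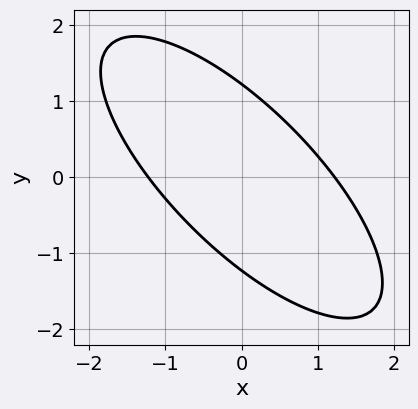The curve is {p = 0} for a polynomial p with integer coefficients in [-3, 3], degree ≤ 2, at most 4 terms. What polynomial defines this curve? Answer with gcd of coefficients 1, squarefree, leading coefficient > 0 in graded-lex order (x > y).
(a) deg p = 2. The shape is more complex than any degree-1 curve.
(b) Putting this together gives p.

2*x^2 + 3*x*y + 2*y^2 - 3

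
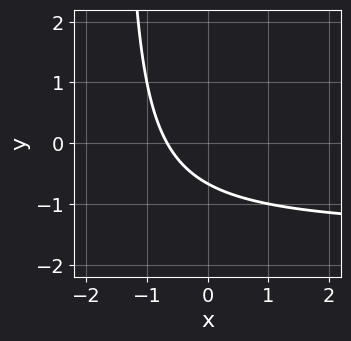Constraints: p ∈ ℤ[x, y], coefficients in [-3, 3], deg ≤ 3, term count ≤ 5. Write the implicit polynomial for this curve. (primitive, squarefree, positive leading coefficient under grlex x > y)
2*x*y + 3*x + 3*y + 2

First, deg p = 2.
Finally, matching integer coefficients to the picture gives p.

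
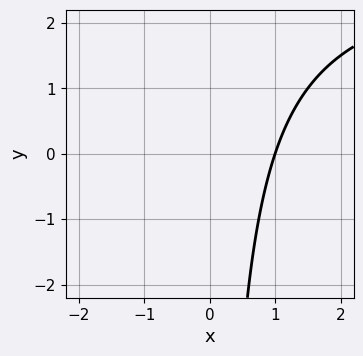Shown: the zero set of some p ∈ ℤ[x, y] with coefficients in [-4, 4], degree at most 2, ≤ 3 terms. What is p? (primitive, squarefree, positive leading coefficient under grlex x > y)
x*y - 3*x + 3

First, deg p = 2. The shape is more complex than any degree-1 curve.
Then, against the integer gridlines: it meets the x-axis at x = 1 (among the integer gridlines); it misses every integer gridline on the y-axis.
Finally, solving for integer coefficients yields p as stated.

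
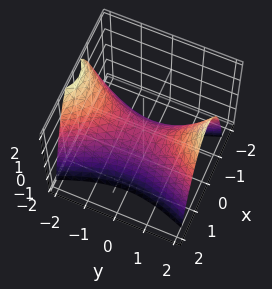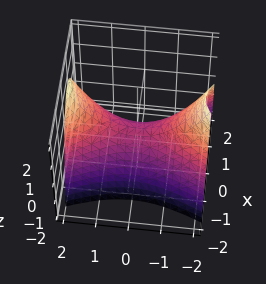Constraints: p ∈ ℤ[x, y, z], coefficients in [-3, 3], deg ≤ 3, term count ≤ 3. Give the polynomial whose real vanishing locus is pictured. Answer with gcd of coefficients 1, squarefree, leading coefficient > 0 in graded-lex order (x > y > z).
3*x^2 - y^2 + 2*z

First, degree: a hyperbolic paraboloid; a quadric, so deg p = 2.
Next, symmetries: it's symmetric under y → −y, forcing even powers of y; mirror symmetry x ↦ −x ⇒ only even powers of x.
Next, against the integer gridlines: it crosses the y-axis at the gridline y = 0; it meets the z-axis at z = 0 (among the integer gridlines); one x-axis crossing is at x = 0.
Finally, together with the visible shape, these determine p as stated.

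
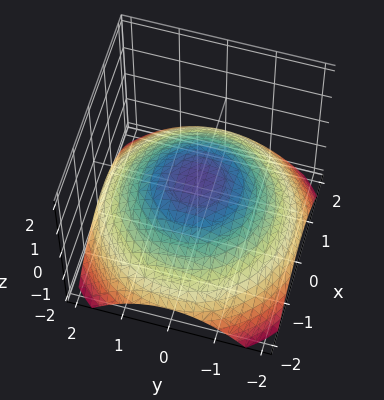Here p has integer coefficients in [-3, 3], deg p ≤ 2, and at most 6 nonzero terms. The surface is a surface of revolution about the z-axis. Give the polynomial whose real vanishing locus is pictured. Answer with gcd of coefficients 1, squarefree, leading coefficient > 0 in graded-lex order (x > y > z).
deg p = 2. A generic line meets the surface in up to 2 points.
Symmetry: the z-axis is an axis of rotation, so x and y enter only as x² + y².
From the axis intercepts and sections: the y-axis gridline crossings are at y ∈ {-1, 1}; among the integer gridlines, it crosses the x-axis at x ∈ {-1, 1}.
Together with the visible shape, these determine p as stated.

x^2 + y^2 + 3*z - 1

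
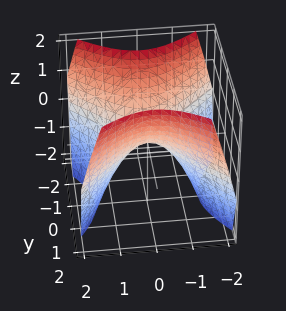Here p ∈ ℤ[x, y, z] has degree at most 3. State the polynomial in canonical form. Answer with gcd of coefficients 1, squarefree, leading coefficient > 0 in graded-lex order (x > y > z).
(a) Degree: a hyperbolic paraboloid; a quadric, so deg p = 2.
(b) Symmetries: it's symmetric under x → −x, forcing even powers of x; mirror symmetry y ↦ −y ⇒ only even powers of y.
(c) From the axis intercepts and sections: one z-axis crossing is at z = 0; it meets the x-axis at x = 0 (among the integer gridlines); it crosses the y-axis at the gridline y = 0.
(d) Putting this together gives p.

x^2 - y^2 + z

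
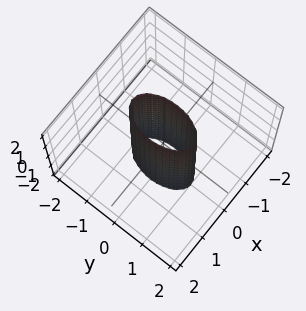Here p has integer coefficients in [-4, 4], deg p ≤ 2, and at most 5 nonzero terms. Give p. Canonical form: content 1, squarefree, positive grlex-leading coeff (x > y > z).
First, deg p = 2. A cylinder; a quadric.
Next, symmetries: it's symmetric under x → −x, forcing even powers of x; mirror symmetry z ↦ −z ⇒ only even powers of z; the y ↦ −y reflection is a symmetry, so y appears only in even powers.
Next, observable constraints: among the integer gridlines, it crosses the y-axis at y ∈ {-1, 1}; no z-intercept at any integer in the box.
Finally, matching integer coefficients to the picture gives p.

3*x^2 + y^2 - 1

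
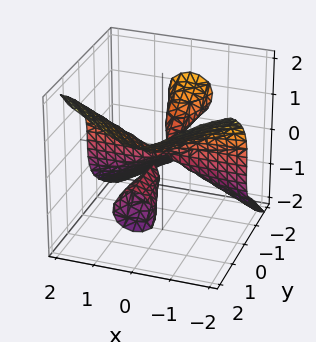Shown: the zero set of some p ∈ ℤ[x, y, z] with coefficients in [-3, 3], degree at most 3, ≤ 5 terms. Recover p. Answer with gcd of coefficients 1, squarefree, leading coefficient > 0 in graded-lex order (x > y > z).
3*x^2*y + y^2*z - 3*z^3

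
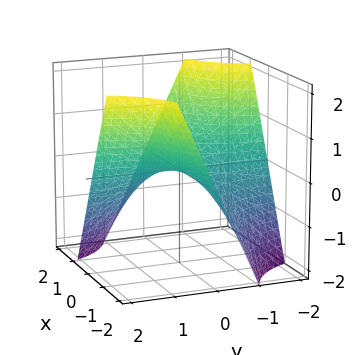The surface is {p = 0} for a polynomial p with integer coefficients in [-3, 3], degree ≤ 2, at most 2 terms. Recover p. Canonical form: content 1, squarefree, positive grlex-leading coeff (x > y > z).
x*y + z

First, degree: a hyperbolic paraboloid; a quadric, so deg p = 2.
Then, checking where it meets the axes: the visible y-axis segment lies entirely on the surface; one z-axis crossing is at z = 0; the visible x-axis segment lies entirely on the surface.
Finally, matching integer coefficients to the picture gives p.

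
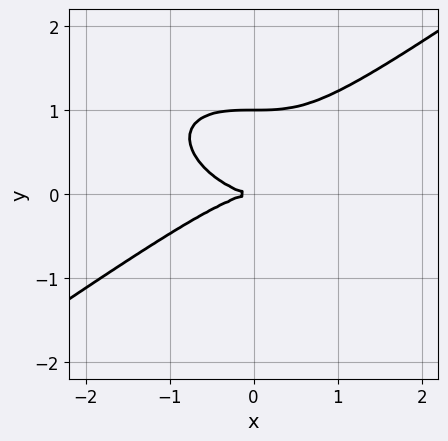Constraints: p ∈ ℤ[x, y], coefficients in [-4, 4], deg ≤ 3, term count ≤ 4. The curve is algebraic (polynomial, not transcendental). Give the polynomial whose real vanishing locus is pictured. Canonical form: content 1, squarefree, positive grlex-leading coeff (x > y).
x^3 - 3*y^3 + 3*y^2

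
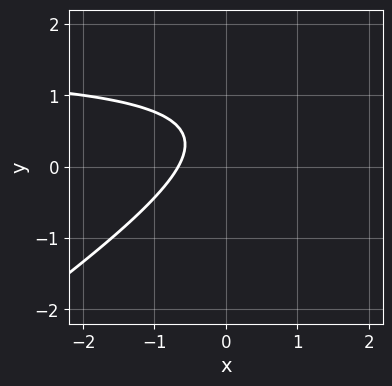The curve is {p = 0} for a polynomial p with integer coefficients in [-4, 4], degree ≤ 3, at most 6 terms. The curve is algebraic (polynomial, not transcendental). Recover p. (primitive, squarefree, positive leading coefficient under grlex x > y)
2*x*y - 3*y^2 - 3*x + 3*y - 2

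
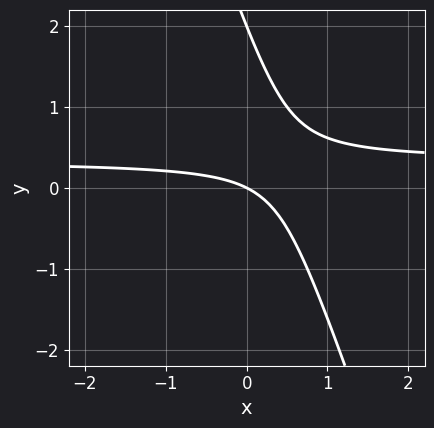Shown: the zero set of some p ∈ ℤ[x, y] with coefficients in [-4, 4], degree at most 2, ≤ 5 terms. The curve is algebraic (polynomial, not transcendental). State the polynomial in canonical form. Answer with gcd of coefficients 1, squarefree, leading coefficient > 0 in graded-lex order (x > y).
3*x*y + y^2 - x - 2*y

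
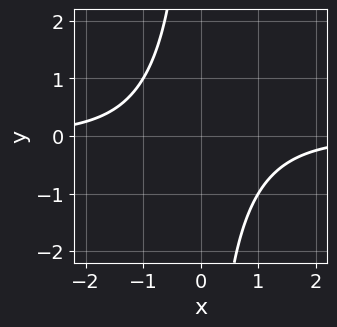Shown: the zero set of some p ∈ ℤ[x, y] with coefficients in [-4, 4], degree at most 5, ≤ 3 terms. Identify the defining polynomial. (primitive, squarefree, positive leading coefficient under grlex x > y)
(a) The degree is 4 — a generic line meets the curve in up to 4 points.
(b) Checking where it meets the axes: the curve avoids every integer y-axis point in the box; the curve avoids every integer x-axis point in the box.
(c) These observations pin down the coefficients.

x^3*y + 2*x*y + 3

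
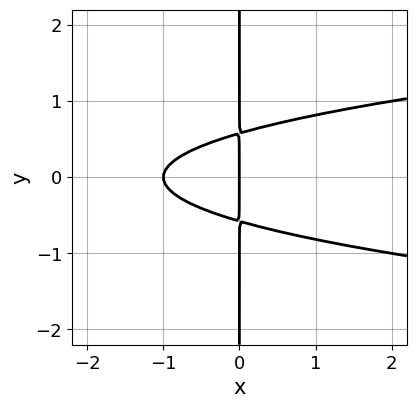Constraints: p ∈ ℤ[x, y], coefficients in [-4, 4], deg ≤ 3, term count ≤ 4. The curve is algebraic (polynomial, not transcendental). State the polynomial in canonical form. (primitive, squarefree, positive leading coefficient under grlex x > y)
First, the degree is 3 — no degree-2 curve has this shape.
Then, symmetries: the y ↦ −y reflection is a symmetry, so y appears only in even powers.
Then, observable constraints: the x-axis gridline crossings are at x ∈ {-1, 0}; the visible y-axis segment lies entirely on the curve.
Finally, putting this together gives p.

3*x*y^2 - x^2 - x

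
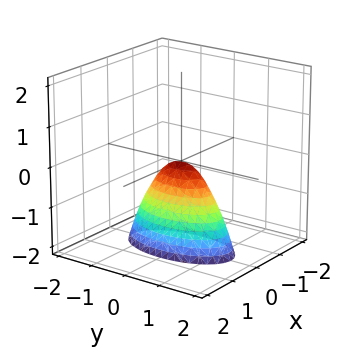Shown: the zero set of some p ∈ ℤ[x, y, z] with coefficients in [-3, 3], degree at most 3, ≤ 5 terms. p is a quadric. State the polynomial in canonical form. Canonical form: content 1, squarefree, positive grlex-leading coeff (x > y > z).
3*x^2 + y^2 + z

The degree is 2 — a paraboloid; a quadric.
Symmetries: the x ↦ −x reflection is a symmetry, so x appears only in even powers; mirror symmetry y ↦ −y ⇒ only even powers of y.
Observable constraints: it meets the x-axis at x = 0 (among the integer gridlines); it meets the z-axis at z = 0 (among the integer gridlines).
These observations pin down the coefficients.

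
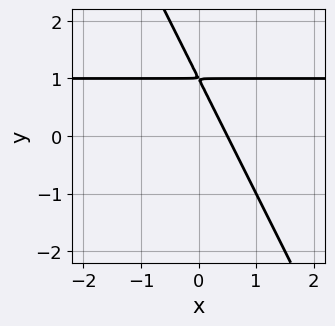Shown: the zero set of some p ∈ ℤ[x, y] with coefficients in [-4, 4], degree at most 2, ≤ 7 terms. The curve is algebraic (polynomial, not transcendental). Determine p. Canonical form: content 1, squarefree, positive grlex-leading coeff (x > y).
2*x*y + y^2 - 2*x - 2*y + 1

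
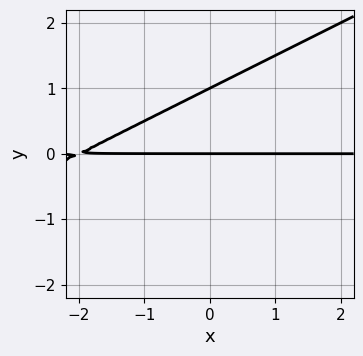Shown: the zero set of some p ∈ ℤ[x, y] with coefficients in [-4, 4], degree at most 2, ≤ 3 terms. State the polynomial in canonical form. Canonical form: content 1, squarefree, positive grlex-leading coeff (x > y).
x*y - 2*y^2 + 2*y

deg p = 2. A generic line meets the curve in up to 2 points.
Against the integer gridlines: every point of the x-axis in the box is on the curve; among the integer gridlines, it crosses the y-axis at y ∈ {0, 1}.
Putting this together gives p.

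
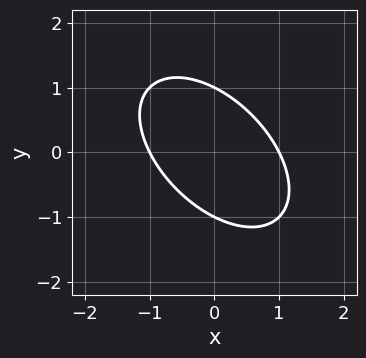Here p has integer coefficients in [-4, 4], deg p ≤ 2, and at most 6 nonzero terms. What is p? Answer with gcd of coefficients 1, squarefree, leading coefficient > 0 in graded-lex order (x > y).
x^2 + x*y + y^2 - 1

deg p = 2. The shape is more complex than any degree-1 curve.
Against the integer gridlines: the x-axis gridline crossings are at x ∈ {-1, 1}; the y-axis gridline crossings are at y ∈ {-1, 1}.
Matching integer coefficients to the picture gives p.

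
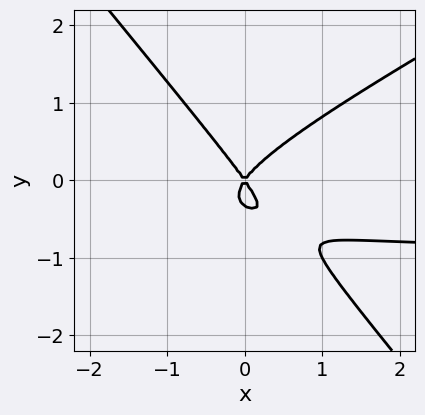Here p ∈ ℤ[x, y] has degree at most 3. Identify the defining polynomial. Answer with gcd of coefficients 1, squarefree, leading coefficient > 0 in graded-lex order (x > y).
First, the degree is 3 — the shape is more complex than any degree-2 curve.
Then, reading off the gridlines: it meets the y-axis at y = 0 (among the integer gridlines); it meets the x-axis at x = 0 (among the integer gridlines).
Finally, the integer polynomial consistent with all of this is the stated p.

2*x^2*y - 2*x*y^2 - 3*y^3 + 2*x^2 - y^2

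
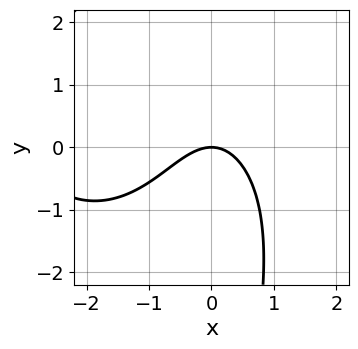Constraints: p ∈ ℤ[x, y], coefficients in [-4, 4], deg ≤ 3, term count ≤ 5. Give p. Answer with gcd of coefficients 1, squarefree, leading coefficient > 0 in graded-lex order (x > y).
x^3 + x*y^2 + 3*x^2 + 3*y

First, deg p = 3. The shape is more complex than any degree-2 curve.
Then, from the visible intercepts: it crosses the x-axis at the gridline x = 0; it meets the y-axis at y = 0 (among the integer gridlines).
Finally, assembling these constraints gives the stated polynomial.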